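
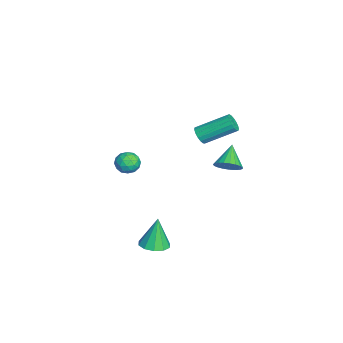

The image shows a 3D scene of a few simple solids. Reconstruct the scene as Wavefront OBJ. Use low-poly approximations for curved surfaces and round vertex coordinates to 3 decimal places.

v 2.701 2.371 2.06
v 3.192 2.76 2.558
v 1.579 2.609 2.98
v 3.083 3.006 2.362
v 2.908 3.142 2.114
v 2.697 3.145 1.857
v 2.487 3.014 1.634
v 2.314 2.773 1.486
v 2.208 2.461 1.436
v 2.186 2.135 1.494
v 2.254 1.849 1.651
v 2.399 1.653 1.877
v 2.596 1.582 2.136
v 2.811 1.647 2.381
v 3.007 1.838 2.571
v 3.15 2.12 2.672
v 3.215 2.447 2.667
v -4.052 -2.699 -2.346
v -3.569 -2.486 -1.745
v -3.311 -3.734 -2.575
v -2.828 -3.521 -1.974
v -3.569 -3.777 -1.82
v -4.027 -3.138 -1.678
v -2.853 -3.082 -2.642
v -3.311 -2.443 -2.5
v -2.828 -2.723 -1.928
v -3.271 -3.153 -1.42
v -3.609 -3.067 -2.9
v -4.052 -3.497 -2.392
v -3.876 -2.502 -2.025
v -3.004 -3.718 -2.295
v -3.44 -3.869 -2.204
v -3.156 -3.744 -1.851
v -4.145 -2.885 -1.986
v -3.861 -2.76 -1.633
v -3.861 -3.519 -1.677
v -3.019 -3.46 -2.687
v -2.735 -3.335 -2.334
v -3.724 -2.476 -2.469
v -3.44 -2.351 -2.116
v -3.019 -2.701 -2.643
v -3.156 -2.516 -1.78
v -2.721 -3.124 -1.915
v -2.735 -2.866 -2.307
v -3.005 -2.49 -2.224
v -3.417 -2.769 -1.481
v -2.981 -3.377 -1.616
v -3.416 -3.527 -1.525
v -3.686 -3.152 -1.442
v -2.981 -2.908 -1.589
v -3.899 -2.843 -2.704
v -3.463 -3.451 -2.839
v -3.194 -3.068 -2.878
v -3.464 -2.693 -2.795
v -4.159 -3.096 -2.405
v -3.724 -3.704 -2.54
v -3.875 -3.73 -2.096
v -4.145 -3.354 -2.013
v -3.899 -3.312 -2.731
v -0.179 0.918 2.482
v 0.201 0.69 2.887
v 0.179 2.494 3.922
v -0.201 2.722 3.518
v 0.373 0.806 2.688
v 0.352 2.61 3.724
v 0.419 0.948 2.443
v 0.397 2.752 3.478
v 0.327 1.083 2.206
v 0.306 2.886 3.242
v 0.12 1.18 2.033
v 0.099 2.983 3.068
v -0.156 1.217 1.962
v -0.177 3.021 2.998
v -0.437 1.186 2.011
v -0.458 2.989 3.047
v -0.66 1.093 2.168
v -0.681 2.897 3.203
v -0.772 0.96 2.396
v -0.793 2.764 3.432
v -0.748 0.818 2.645
v -0.769 2.622 3.68
v -0.595 0.699 2.856
v -0.616 2.503 3.891
v -0.346 0.63 2.981
v -0.367 2.433 4.017
v -0.059 0.627 2.993
v -0.08 2.43 4.028
v 4.072 -1.521 -3.239
v 4.777 -1.017 -3.162
v 3.728 -1.319 -1.401
v 4.357 -0.7 -3.275
v 3.829 -0.697 -3.375
v 3.393 -1.008 -3.422
v 3.217 -1.516 -3.399
v 3.367 -2.025 -3.315
v 3.786 -2.342 -3.202
v 4.315 -2.345 -3.103
v 4.751 -2.034 -3.055
v 4.927 -1.526 -3.078
f 2 1 4
f 2 4 3
f 4 1 5
f 4 5 3
f 5 1 6
f 5 6 3
f 6 1 7
f 6 7 3
f 7 1 8
f 7 8 3
f 8 1 9
f 8 9 3
f 9 1 10
f 9 10 3
f 10 1 11
f 10 11 3
f 11 1 12
f 11 12 3
f 12 1 13
f 12 13 3
f 13 1 14
f 13 14 3
f 14 1 15
f 14 15 3
f 15 1 16
f 15 16 3
f 16 1 17
f 16 17 3
f 17 1 2
f 17 2 3
f 18 55 34
f 55 29 58
f 34 58 23
f 55 58 34
f 18 34 30
f 34 23 35
f 30 35 19
f 34 35 30
f 18 30 39
f 30 19 40
f 39 40 25
f 30 40 39
f 18 39 51
f 39 25 54
f 51 54 28
f 39 54 51
f 18 51 55
f 51 28 59
f 55 59 29
f 51 59 55
f 19 35 46
f 35 23 49
f 46 49 27
f 35 49 46
f 23 58 36
f 58 29 57
f 36 57 22
f 58 57 36
f 29 59 56
f 59 28 52
f 56 52 20
f 59 52 56
f 28 54 53
f 54 25 41
f 53 41 24
f 54 41 53
f 25 40 45
f 40 19 42
f 45 42 26
f 40 42 45
f 21 47 33
f 47 27 48
f 33 48 22
f 47 48 33
f 21 33 31
f 33 22 32
f 31 32 20
f 33 32 31
f 21 31 38
f 31 20 37
f 38 37 24
f 31 37 38
f 21 38 43
f 38 24 44
f 43 44 26
f 38 44 43
f 21 43 47
f 43 26 50
f 47 50 27
f 43 50 47
f 22 48 36
f 48 27 49
f 36 49 23
f 48 49 36
f 20 32 56
f 32 22 57
f 56 57 29
f 32 57 56
f 24 37 53
f 37 20 52
f 53 52 28
f 37 52 53
f 26 44 45
f 44 24 41
f 45 41 25
f 44 41 45
f 27 50 46
f 50 26 42
f 46 42 19
f 50 42 46
f 61 60 64
f 61 64 62
f 62 64 65
f 62 65 63
f 64 60 66
f 64 66 65
f 65 66 67
f 65 67 63
f 66 60 68
f 66 68 67
f 67 68 69
f 67 69 63
f 68 60 70
f 68 70 69
f 69 70 71
f 69 71 63
f 70 60 72
f 70 72 71
f 71 72 73
f 71 73 63
f 72 60 74
f 72 74 73
f 73 74 75
f 73 75 63
f 74 60 76
f 74 76 75
f 75 76 77
f 75 77 63
f 76 60 78
f 76 78 77
f 77 78 79
f 77 79 63
f 78 60 80
f 78 80 79
f 79 80 81
f 79 81 63
f 80 60 82
f 80 82 81
f 81 82 83
f 81 83 63
f 82 60 84
f 82 84 83
f 83 84 85
f 83 85 63
f 84 60 86
f 84 86 85
f 85 86 87
f 85 87 63
f 86 60 61
f 86 61 87
f 87 61 62
f 87 62 63
f 89 88 91
f 89 91 90
f 91 88 92
f 91 92 90
f 92 88 93
f 92 93 90
f 93 88 94
f 93 94 90
f 94 88 95
f 94 95 90
f 95 88 96
f 95 96 90
f 96 88 97
f 96 97 90
f 97 88 98
f 97 98 90
f 98 88 99
f 98 99 90
f 99 88 89
f 99 89 90



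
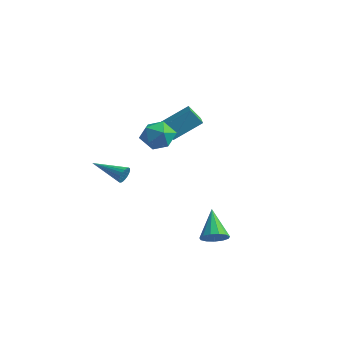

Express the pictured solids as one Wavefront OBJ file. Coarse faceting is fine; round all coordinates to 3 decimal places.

v -2.752 1.177 1.116
v -1.994 2.653 2.337
v -4.197 2.073 0.929
v -3.439 3.549 2.15
v -2.301 1.711 0.19
v -1.543 3.187 1.411
v -3.746 2.607 0.003
v -2.988 4.083 1.224
v 2.803 -2.064 2.094
v 3.599 -2.74 2.214
v 1.941 -2.86 3.326
v 2.737 -3.536 3.446
v 2.854 -2.53 3.729
v 3.387 -2.038 2.968
v 2.153 -3.562 2.572
v 2.686 -3.07 1.811
v 3.198 -3.666 2.51
v 3.631 -3.028 3.225
v 1.909 -2.572 2.315
v 2.342 -1.934 3.03
v 4.209 -0.182 -4.744
v 4.87 0.089 -4.363
v 3.031 0.482 -3.176
v 4.72 0.434 -4.621
v 4.407 0.583 -4.919
v 4.032 0.489 -5.161
v 3.713 0.182 -5.271
v 3.551 -0.241 -5.213
v 3.598 -0.645 -5.006
v 3.839 -0.902 -4.716
v 4.197 -0.931 -4.435
v 4.559 -0.722 -4.252
v 4.81 -0.342 -4.225
v -0.048 -3.031 -0.858
v 0.214 -3.186 -0.376
v -1.712 -3.989 -0.262
v 0.116 -2.979 -0.315
v -0.01 -2.781 -0.347
v -0.142 -2.626 -0.468
v -0.259 -2.541 -0.656
v -0.339 -2.541 -0.879
v -0.368 -2.625 -1.099
v -0.343 -2.78 -1.276
v -0.266 -2.978 -1.382
v -0.152 -3.185 -1.397
v -0.02 -3.366 -1.318
v 0.107 -3.488 -1.16
v 0.207 -3.532 -0.95
v 0.264 -3.489 -0.724
v 0.266 -3.366 -0.521
f 2 4 1
f 5 2 1
f 1 4 3
f 3 5 1
f 2 8 4
f 6 2 5
f 6 8 2
f 4 8 3
f 7 5 3
f 3 8 7
f 7 6 5
f 8 6 7
f 9 20 14
f 9 14 10
f 9 10 16
f 9 16 19
f 9 19 20
f 10 14 18
f 14 20 13
f 20 19 11
f 19 16 15
f 16 10 17
f 12 18 13
f 12 13 11
f 12 11 15
f 12 15 17
f 12 17 18
f 13 18 14
f 11 13 20
f 15 11 19
f 17 15 16
f 18 17 10
f 22 21 24
f 22 24 23
f 24 21 25
f 24 25 23
f 25 21 26
f 25 26 23
f 26 21 27
f 26 27 23
f 27 21 28
f 27 28 23
f 28 21 29
f 28 29 23
f 29 21 30
f 29 30 23
f 30 21 31
f 30 31 23
f 31 21 32
f 31 32 23
f 32 21 33
f 32 33 23
f 33 21 22
f 33 22 23
f 35 34 37
f 35 37 36
f 37 34 38
f 37 38 36
f 38 34 39
f 38 39 36
f 39 34 40
f 39 40 36
f 40 34 41
f 40 41 36
f 41 34 42
f 41 42 36
f 42 34 43
f 42 43 36
f 43 34 44
f 43 44 36
f 44 34 45
f 44 45 36
f 45 34 46
f 45 46 36
f 46 34 47
f 46 47 36
f 47 34 48
f 47 48 36
f 48 34 49
f 48 49 36
f 49 34 50
f 49 50 36
f 50 34 35
f 50 35 36



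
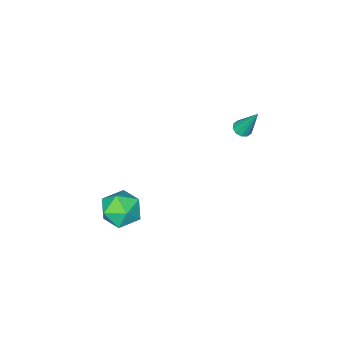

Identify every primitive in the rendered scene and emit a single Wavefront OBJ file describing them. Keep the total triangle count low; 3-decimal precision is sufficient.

v -3.555 2.853 1.705
v -3.112 2.647 1.851
v -3.725 3.707 3.415
v -3.05 2.926 1.718
v -3.182 3.177 1.58
v -3.455 3.304 1.489
v -3.767 3.259 1.481
v -3.998 3.059 1.558
v -4.06 2.78 1.691
v -3.928 2.529 1.829
v -3.655 2.401 1.92
v -3.343 2.447 1.928
v 1.328 0.977 -3.882
v 2.064 0.848 -2.986
v 1.356 -0.888 -4.174
v 2.092 -1.017 -3.278
v 0.987 -0.699 -3.083
v 0.969 0.454 -2.903
v 2.451 -0.494 -4.257
v 2.433 0.659 -4.077
v 2.759 -0.061 -3.218
v 1.854 -0.188 -2.492
v 1.566 0.148 -4.668
v 0.661 0.021 -3.942
f 2 1 4
f 2 4 3
f 4 1 5
f 4 5 3
f 5 1 6
f 5 6 3
f 6 1 7
f 6 7 3
f 7 1 8
f 7 8 3
f 8 1 9
f 8 9 3
f 9 1 10
f 9 10 3
f 10 1 11
f 10 11 3
f 11 1 12
f 11 12 3
f 12 1 2
f 12 2 3
f 13 24 18
f 13 18 14
f 13 14 20
f 13 20 23
f 13 23 24
f 14 18 22
f 18 24 17
f 24 23 15
f 23 20 19
f 20 14 21
f 16 22 17
f 16 17 15
f 16 15 19
f 16 19 21
f 16 21 22
f 17 22 18
f 15 17 24
f 19 15 23
f 21 19 20
f 22 21 14



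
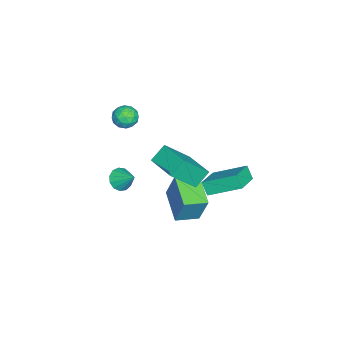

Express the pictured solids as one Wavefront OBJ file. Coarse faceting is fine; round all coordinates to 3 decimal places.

v -0.941 -1.292 4.412
v -0.459 -1.526 3.907
v -1.841 -1.594 3.693
v -1.359 -1.828 3.188
v -1.439 -2.197 3.82
v -0.882 -2.01 4.264
v -1.418 -1.11 3.336
v -0.861 -0.923 3.78
v -0.754 -1.413 3.242
v -0.767 -2.085 3.541
v -1.533 -1.035 4.059
v -1.546 -1.707 4.358
v -0.621 -1.382 4.222
v -1.679 -1.738 3.378
v -1.726 -1.955 3.749
v -1.443 -2.092 3.452
v -0.87 -1.667 4.432
v -0.586 -1.805 4.136
v -1.162 -2.199 4.085
v -1.714 -1.315 3.464
v -1.43 -1.453 3.168
v -0.857 -1.028 4.148
v -0.574 -1.165 3.851
v -1.138 -0.921 3.515
v -0.511 -1.453 3.535
v -1.04 -1.631 3.112
v -1.075 -1.209 3.199
v -0.748 -1.099 3.46
v -0.519 -1.849 3.711
v -1.048 -2.026 3.288
v -1.094 -2.244 3.66
v -0.767 -2.134 3.921
v -0.692 -1.782 3.32
v -1.252 -1.094 4.312
v -1.781 -1.271 3.889
v -1.533 -0.986 3.679
v -1.206 -0.876 3.94
v -1.26 -1.489 4.488
v -1.789 -1.667 4.065
v -1.552 -2.021 4.14
v -1.225 -1.911 4.401
v -1.608 -1.338 4.28
v -4.452 2.619 -4.049
v -4.788 2.231 -3.322
v -4.504 4.454 -3.092
v -4.84 4.066 -2.366
v -2.86 2.354 -3.454
v -3.196 1.966 -2.728
v -2.912 4.189 -2.498
v -3.248 3.801 -1.771
v -0.994 -1.818 -1.241
v -0.44 -2.254 -1.096
v -0.526 -0.962 -0.459
v -0.327 -2.027 -1.412
v -0.426 -1.733 -1.674
v -0.705 -1.466 -1.799
v -1.076 -1.311 -1.746
v -1.421 -1.317 -1.533
v -1.631 -1.481 -1.227
v -1.638 -1.753 -0.926
v -1.442 -2.045 -0.725
v -1.103 -2.265 -0.687
v -0.729 -2.343 -0.825
v 0.32 1.418 1.271
v -0.319 1.949 2.022
v 1.55 2.682 1.425
v 0.91 3.213 2.175
v 1.23 0.347 2.805
v 0.59 0.878 3.555
v 2.459 1.611 2.958
v 1.82 2.142 3.709
v -1.474 0.457 -2.319
v -1.102 1.007 -0.528
v -2.13 1.573 -2.525
v -1.759 2.122 -0.734
v 0.179 1.318 -2.926
v 0.55 1.867 -1.135
v -0.478 2.433 -3.132
v -0.106 2.983 -1.341
f 1 38 17
f 38 12 41
f 17 41 6
f 38 41 17
f 1 17 13
f 17 6 18
f 13 18 2
f 17 18 13
f 1 13 22
f 13 2 23
f 22 23 8
f 13 23 22
f 1 22 34
f 22 8 37
f 34 37 11
f 22 37 34
f 1 34 38
f 34 11 42
f 38 42 12
f 34 42 38
f 2 18 29
f 18 6 32
f 29 32 10
f 18 32 29
f 6 41 19
f 41 12 40
f 19 40 5
f 41 40 19
f 12 42 39
f 42 11 35
f 39 35 3
f 42 35 39
f 11 37 36
f 37 8 24
f 36 24 7
f 37 24 36
f 8 23 28
f 23 2 25
f 28 25 9
f 23 25 28
f 4 30 16
f 30 10 31
f 16 31 5
f 30 31 16
f 4 16 14
f 16 5 15
f 14 15 3
f 16 15 14
f 4 14 21
f 14 3 20
f 21 20 7
f 14 20 21
f 4 21 26
f 21 7 27
f 26 27 9
f 21 27 26
f 4 26 30
f 26 9 33
f 30 33 10
f 26 33 30
f 5 31 19
f 31 10 32
f 19 32 6
f 31 32 19
f 3 15 39
f 15 5 40
f 39 40 12
f 15 40 39
f 7 20 36
f 20 3 35
f 36 35 11
f 20 35 36
f 9 27 28
f 27 7 24
f 28 24 8
f 27 24 28
f 10 33 29
f 33 9 25
f 29 25 2
f 33 25 29
f 44 46 43
f 47 44 43
f 43 46 45
f 45 47 43
f 44 50 46
f 48 44 47
f 48 50 44
f 46 50 45
f 49 47 45
f 45 50 49
f 49 48 47
f 50 48 49
f 52 51 54
f 52 54 53
f 54 51 55
f 54 55 53
f 55 51 56
f 55 56 53
f 56 51 57
f 56 57 53
f 57 51 58
f 57 58 53
f 58 51 59
f 58 59 53
f 59 51 60
f 59 60 53
f 60 51 61
f 60 61 53
f 61 51 62
f 61 62 53
f 62 51 63
f 62 63 53
f 63 51 52
f 63 52 53
f 65 67 64
f 68 65 64
f 64 67 66
f 66 68 64
f 65 71 67
f 69 65 68
f 69 71 65
f 67 71 66
f 70 68 66
f 66 71 70
f 70 69 68
f 71 69 70
f 73 75 72
f 76 73 72
f 72 75 74
f 74 76 72
f 73 79 75
f 77 73 76
f 77 79 73
f 75 79 74
f 78 76 74
f 74 79 78
f 78 77 76
f 79 77 78



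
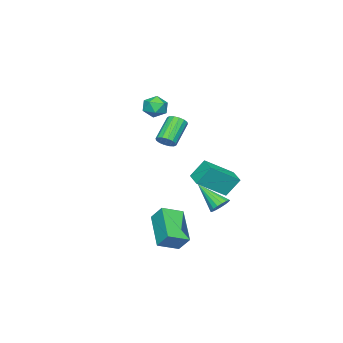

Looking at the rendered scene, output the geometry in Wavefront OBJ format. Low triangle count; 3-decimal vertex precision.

v -3.361 0.062 -3.762
v -2.054 -0.899 -2.663
v -3.828 0.627 -2.712
v -2.52 -0.334 -1.613
v -2.66 0.874 -3.887
v -1.352 -0.087 -2.788
v -3.126 1.439 -2.837
v -1.819 0.478 -1.738
v 1.962 0.195 1.272
v 2.32 0.215 1.675
v 1.156 0.145 2.712
v 0.798 0.125 2.308
v 2.256 0.482 1.622
v 1.093 0.411 2.658
v 2.114 0.672 1.475
v 0.95 0.602 2.511
v 1.931 0.734 1.273
v 0.767 0.664 2.31
v 1.756 0.652 1.071
v 0.592 0.582 2.108
v 1.636 0.448 0.923
v 0.472 0.377 1.96
v 1.604 0.175 0.868
v 0.44 0.105 1.905
v 1.667 -0.091 0.922
v 0.504 -0.162 1.958
v 1.81 -0.282 1.069
v 0.646 -0.352 2.105
v 1.993 -0.344 1.27
v 0.829 -0.414 2.307
v 2.168 -0.262 1.472
v 1.004 -0.332 2.509
v 2.288 -0.057 1.62
v 1.124 -0.128 2.657
v -1.071 -1.828 2.521
v -0.6 -2.058 1.989
v -1.76 -2.802 2.331
v -1.289 -3.032 1.799
v -1.076 -3.036 2.515
v -0.65 -2.435 2.632
v -1.71 -2.425 1.688
v -1.284 -1.824 1.805
v -0.995 -2.427 1.475
v -0.603 -2.805 1.986
v -1.757 -2.055 2.334
v -1.365 -2.433 2.845
v -0.496 1.819 -3.599
v -0.16 1.474 -3.972
v -0.584 0.461 -2.421
v 0.038 1.607 -3.804
v 0.113 1.789 -3.588
v 0.049 1.978 -3.375
v -0.14 2.13 -3.213
v -0.411 2.212 -3.14
v -0.701 2.203 -3.171
v -0.944 2.106 -3.301
v -1.085 1.944 -3.499
v -1.09 1.753 -3.72
v -0.96 1.577 -3.913
v -0.723 1.457 -4.034
v -0.434 1.419 -4.055
v 3.443 1.856 -4.997
v 2.105 0.661 -3.886
v 3.515 2.518 -4.198
v 2.177 1.323 -3.087
v 4.383 1.217 -4.553
v 3.045 0.022 -3.442
v 4.455 1.879 -3.754
v 3.117 0.684 -2.643
f 2 4 1
f 5 2 1
f 1 4 3
f 3 5 1
f 2 8 4
f 6 2 5
f 6 8 2
f 4 8 3
f 7 5 3
f 3 8 7
f 7 6 5
f 8 6 7
f 10 9 13
f 10 13 11
f 11 13 14
f 11 14 12
f 13 9 15
f 13 15 14
f 14 15 16
f 14 16 12
f 15 9 17
f 15 17 16
f 16 17 18
f 16 18 12
f 17 9 19
f 17 19 18
f 18 19 20
f 18 20 12
f 19 9 21
f 19 21 20
f 20 21 22
f 20 22 12
f 21 9 23
f 21 23 22
f 22 23 24
f 22 24 12
f 23 9 25
f 23 25 24
f 24 25 26
f 24 26 12
f 25 9 27
f 25 27 26
f 26 27 28
f 26 28 12
f 27 9 29
f 27 29 28
f 28 29 30
f 28 30 12
f 29 9 31
f 29 31 30
f 30 31 32
f 30 32 12
f 31 9 33
f 31 33 32
f 32 33 34
f 32 34 12
f 33 9 10
f 33 10 34
f 34 10 11
f 34 11 12
f 35 46 40
f 35 40 36
f 35 36 42
f 35 42 45
f 35 45 46
f 36 40 44
f 40 46 39
f 46 45 37
f 45 42 41
f 42 36 43
f 38 44 39
f 38 39 37
f 38 37 41
f 38 41 43
f 38 43 44
f 39 44 40
f 37 39 46
f 41 37 45
f 43 41 42
f 44 43 36
f 48 47 50
f 48 50 49
f 50 47 51
f 50 51 49
f 51 47 52
f 51 52 49
f 52 47 53
f 52 53 49
f 53 47 54
f 53 54 49
f 54 47 55
f 54 55 49
f 55 47 56
f 55 56 49
f 56 47 57
f 56 57 49
f 57 47 58
f 57 58 49
f 58 47 59
f 58 59 49
f 59 47 60
f 59 60 49
f 60 47 61
f 60 61 49
f 61 47 48
f 61 48 49
f 63 65 62
f 66 63 62
f 62 65 64
f 64 66 62
f 63 69 65
f 67 63 66
f 67 69 63
f 65 69 64
f 68 66 64
f 64 69 68
f 68 67 66
f 69 67 68



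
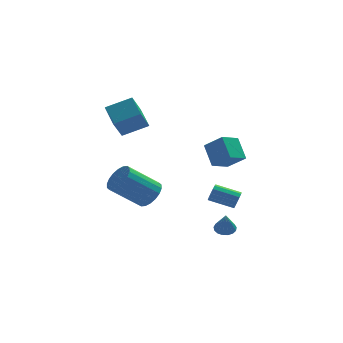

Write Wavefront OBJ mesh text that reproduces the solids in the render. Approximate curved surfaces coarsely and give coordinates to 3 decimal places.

v 3.93 -1.775 0.727
v 3.66 -0.748 1.729
v 3.074 -1.18 -0.114
v 2.804 -0.153 0.888
v 4.856 -1.087 0.272
v 4.586 -0.06 1.274
v 4 -0.492 -0.569
v 3.73 0.535 0.433
v -0.316 -3.001 -1.085
v 0.173 -2.618 -0.462
v -1.434 -2.796 0.909
v -1.924 -3.179 0.285
v -0.006 -2.314 -0.632
v -1.613 -2.491 0.739
v -0.246 -2.146 -0.892
v -1.853 -2.323 0.479
v -0.5 -2.147 -1.19
v -2.107 -2.324 0.181
v -0.717 -2.317 -1.467
v -2.325 -2.495 -0.096
v -0.856 -2.623 -1.669
v -2.463 -2.801 -0.298
v -0.887 -3.004 -1.755
v -2.495 -3.181 -0.384
v -0.806 -3.384 -1.709
v -2.413 -3.562 -0.338
v -0.627 -3.689 -1.539
v -2.234 -3.866 -0.168
v -0.387 -3.857 -1.279
v -1.994 -4.034 0.092
v -0.133 -3.856 -0.981
v -1.74 -4.033 0.39
v 0.085 -3.685 -0.704
v -1.523 -3.863 0.667
v 0.223 -3.379 -0.502
v -1.384 -3.557 0.869
v 0.255 -2.999 -0.416
v -1.353 -3.176 0.955
v 3.571 -2.606 -3.981
v 4.093 -2.865 -4.07
v 3.529 -3.094 -2.799
v 4.16 -2.612 -3.963
v 4.092 -2.358 -3.861
v 3.905 -2.161 -3.786
v 3.641 -2.065 -3.756
v 3.36 -2.094 -3.777
v 3.128 -2.24 -3.845
v 2.998 -2.469 -3.945
v 2.998 -2.73 -4.053
v 3.13 -2.963 -4.144
v 3.362 -3.114 -4.198
v 3.643 -3.148 -4.203
v 3.906 -3.058 -4.156
v -1.958 -1.02 3.088
v -0.548 -0.986 3.705
v -2.268 0.268 3.725
v -0.858 0.302 4.343
v -1.462 -0.322 1.917
v -0.052 -0.288 2.535
v -1.772 0.966 2.555
v -0.362 1 3.172
v 4.449 -1.098 -2.788
v 4.681 -0.891 -2.322
v 3.382 -0.415 -1.886
v 3.151 -0.622 -2.352
v 4.694 -0.661 -2.537
v 3.395 -0.185 -2.102
v 4.628 -0.569 -2.832
v 3.33 -0.093 -2.396
v 4.506 -0.645 -3.112
v 3.208 -0.169 -2.677
v 4.366 -0.865 -3.29
v 3.068 -0.389 -2.855
v 4.253 -1.159 -3.308
v 2.954 -0.683 -2.873
v 4.201 -1.433 -3.161
v 2.903 -0.958 -2.726
v 4.229 -1.601 -2.895
v 2.93 -1.125 -2.46
v 4.326 -1.609 -2.595
v 3.028 -1.134 -2.16
v 4.463 -1.455 -2.356
v 3.164 -0.979 -1.921
v 4.595 -1.187 -2.254
v 3.296 -0.712 -1.819
f 2 4 1
f 5 2 1
f 1 4 3
f 3 5 1
f 2 8 4
f 6 2 5
f 6 8 2
f 4 8 3
f 7 5 3
f 3 8 7
f 7 6 5
f 8 6 7
f 10 9 13
f 10 13 11
f 11 13 14
f 11 14 12
f 13 9 15
f 13 15 14
f 14 15 16
f 14 16 12
f 15 9 17
f 15 17 16
f 16 17 18
f 16 18 12
f 17 9 19
f 17 19 18
f 18 19 20
f 18 20 12
f 19 9 21
f 19 21 20
f 20 21 22
f 20 22 12
f 21 9 23
f 21 23 22
f 22 23 24
f 22 24 12
f 23 9 25
f 23 25 24
f 24 25 26
f 24 26 12
f 25 9 27
f 25 27 26
f 26 27 28
f 26 28 12
f 27 9 29
f 27 29 28
f 28 29 30
f 28 30 12
f 29 9 31
f 29 31 30
f 30 31 32
f 30 32 12
f 31 9 33
f 31 33 32
f 32 33 34
f 32 34 12
f 33 9 35
f 33 35 34
f 34 35 36
f 34 36 12
f 35 9 37
f 35 37 36
f 36 37 38
f 36 38 12
f 37 9 10
f 37 10 38
f 38 10 11
f 38 11 12
f 40 39 42
f 40 42 41
f 42 39 43
f 42 43 41
f 43 39 44
f 43 44 41
f 44 39 45
f 44 45 41
f 45 39 46
f 45 46 41
f 46 39 47
f 46 47 41
f 47 39 48
f 47 48 41
f 48 39 49
f 48 49 41
f 49 39 50
f 49 50 41
f 50 39 51
f 50 51 41
f 51 39 52
f 51 52 41
f 52 39 53
f 52 53 41
f 53 39 40
f 53 40 41
f 55 57 54
f 58 55 54
f 54 57 56
f 56 58 54
f 55 61 57
f 59 55 58
f 59 61 55
f 57 61 56
f 60 58 56
f 56 61 60
f 60 59 58
f 61 59 60
f 63 62 66
f 63 66 64
f 64 66 67
f 64 67 65
f 66 62 68
f 66 68 67
f 67 68 69
f 67 69 65
f 68 62 70
f 68 70 69
f 69 70 71
f 69 71 65
f 70 62 72
f 70 72 71
f 71 72 73
f 71 73 65
f 72 62 74
f 72 74 73
f 73 74 75
f 73 75 65
f 74 62 76
f 74 76 75
f 75 76 77
f 75 77 65
f 76 62 78
f 76 78 77
f 77 78 79
f 77 79 65
f 78 62 80
f 78 80 79
f 79 80 81
f 79 81 65
f 80 62 82
f 80 82 81
f 81 82 83
f 81 83 65
f 82 62 84
f 82 84 83
f 83 84 85
f 83 85 65
f 84 62 63
f 84 63 85
f 85 63 64
f 85 64 65



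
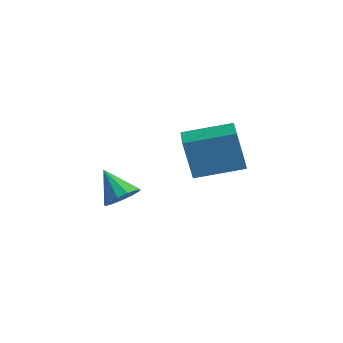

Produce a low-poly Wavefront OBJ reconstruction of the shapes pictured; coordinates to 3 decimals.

v -2.742 -0.379 -2.223
v -3.179 -0.531 -0.35
v -3.739 0.517 -2.383
v -4.176 0.365 -0.509
v -1.364 1.235 -1.771
v -1.801 1.083 0.103
v -2.361 2.131 -1.93
v -2.798 1.979 -0.057
v -3.351 -3.622 -2.147
v -2.837 -3.816 -1.565
v -4.489 -3.538 -1.113
v -2.831 -3.366 -1.595
v -2.99 -2.998 -1.799
v -3.263 -2.827 -2.115
v -3.565 -2.909 -2.44
v -3.798 -3.217 -2.672
v -3.889 -3.653 -2.738
v -3.809 -4.08 -2.615
v -3.584 -4.361 -2.344
v -3.285 -4.407 -2.011
v -3.006 -4.204 -1.72
f 2 4 1
f 5 2 1
f 1 4 3
f 3 5 1
f 2 8 4
f 6 2 5
f 6 8 2
f 4 8 3
f 7 5 3
f 3 8 7
f 7 6 5
f 8 6 7
f 10 9 12
f 10 12 11
f 12 9 13
f 12 13 11
f 13 9 14
f 13 14 11
f 14 9 15
f 14 15 11
f 15 9 16
f 15 16 11
f 16 9 17
f 16 17 11
f 17 9 18
f 17 18 11
f 18 9 19
f 18 19 11
f 19 9 20
f 19 20 11
f 20 9 21
f 20 21 11
f 21 9 10
f 21 10 11



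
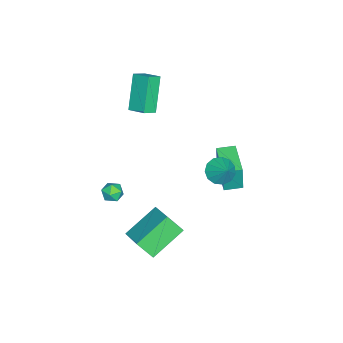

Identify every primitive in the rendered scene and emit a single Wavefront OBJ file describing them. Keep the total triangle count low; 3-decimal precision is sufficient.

v 1.903 3.336 2.766
v 2.302 2.703 2.901
v 2.537 3.904 3.554
v 2.507 2.91 2.587
v 2.52 3.252 2.33
v 2.338 3.621 2.211
v 2.018 3.9 2.268
v 1.661 3.999 2.484
v 1.381 3.888 2.788
v 1.267 3.602 3.086
v 1.355 3.231 3.282
v 1.617 2.894 3.314
v 1.97 2.697 3.172
v -3.549 -2.64 0.598
v -4.828 -2.839 2.351
v -3.177 -1.677 0.978
v -4.457 -1.876 2.732
v -2.923 -3.044 1.008
v -4.203 -3.243 2.762
v -2.552 -2.081 1.389
v -3.831 -2.28 3.142
v -4.374 1.222 -3.753
v -4.245 1.198 -2.099
v -4.845 2.103 -3.704
v -4.715 2.079 -2.049
v -2.705 2.121 -3.871
v -2.575 2.097 -2.216
v -3.175 3.002 -3.821
v -3.046 2.978 -2.167
v 2.225 -1.37 -3.751
v 0.676 -0.348 -2.727
v 2.119 -0.564 -4.714
v 0.57 0.458 -3.69
v 3.37 -0.358 -3.03
v 1.821 0.664 -2.006
v 3.264 0.448 -3.993
v 1.715 1.47 -2.969
v -0.803 -2.77 -3.124
v -0.232 -2.478 -3.094
v -0.388 -3.522 -3.706
v 0.183 -3.23 -3.676
v -0.067 -3.501 -3.151
v -0.323 -3.037 -2.791
v -0.297 -2.963 -4.009
v -0.553 -2.499 -3.649
v 0.081 -2.598 -3.641
v 0.223 -2.931 -3.111
v -0.843 -3.069 -3.689
v -0.701 -3.402 -3.159
f 2 1 4
f 2 4 3
f 4 1 5
f 4 5 3
f 5 1 6
f 5 6 3
f 6 1 7
f 6 7 3
f 7 1 8
f 7 8 3
f 8 1 9
f 8 9 3
f 9 1 10
f 9 10 3
f 10 1 11
f 10 11 3
f 11 1 12
f 11 12 3
f 12 1 13
f 12 13 3
f 13 1 2
f 13 2 3
f 15 17 14
f 18 15 14
f 14 17 16
f 16 18 14
f 15 21 17
f 19 15 18
f 19 21 15
f 17 21 16
f 20 18 16
f 16 21 20
f 20 19 18
f 21 19 20
f 23 25 22
f 26 23 22
f 22 25 24
f 24 26 22
f 23 29 25
f 27 23 26
f 27 29 23
f 25 29 24
f 28 26 24
f 24 29 28
f 28 27 26
f 29 27 28
f 31 33 30
f 34 31 30
f 30 33 32
f 32 34 30
f 31 37 33
f 35 31 34
f 35 37 31
f 33 37 32
f 36 34 32
f 32 37 36
f 36 35 34
f 37 35 36
f 38 49 43
f 38 43 39
f 38 39 45
f 38 45 48
f 38 48 49
f 39 43 47
f 43 49 42
f 49 48 40
f 48 45 44
f 45 39 46
f 41 47 42
f 41 42 40
f 41 40 44
f 41 44 46
f 41 46 47
f 42 47 43
f 40 42 49
f 44 40 48
f 46 44 45
f 47 46 39



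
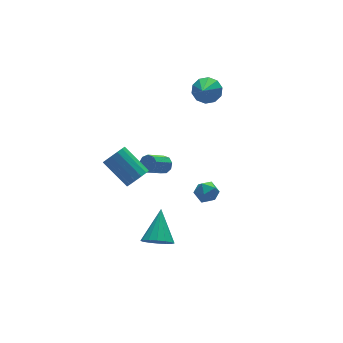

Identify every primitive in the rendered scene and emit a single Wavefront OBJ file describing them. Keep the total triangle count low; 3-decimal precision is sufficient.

v -2.444 -4.045 -3.135
v -1.868 -3.884 -3.711
v -1.596 -2.815 -1.945
v -2.181 -3.598 -3.784
v -2.564 -3.432 -3.682
v -2.915 -3.431 -3.434
v -3.14 -3.593 -3.106
v -3.178 -3.877 -2.786
v -3.019 -4.206 -2.559
v -2.706 -4.492 -2.487
v -2.323 -4.657 -2.588
v -1.972 -4.659 -2.836
v -1.748 -4.496 -3.164
v -1.71 -4.212 -3.485
v 3.776 2.334 1.241
v 4.286 1.718 1.058
v 2.964 1.366 2.239
v 4.477 1.967 1.456
v 4.401 2.356 1.772
v 4.087 2.737 1.885
v 3.653 2.964 1.752
v 3.267 2.95 1.424
v 3.075 2.701 1.027
v 3.151 2.312 0.711
v 3.466 1.931 0.598
v 3.899 1.704 0.731
v 1.614 -0.718 -4.149
v 1.8 -0.401 -3.523
v 2.04 -1.739 -3.757
v 2.226 -1.422 -3.131
v 1.526 -1.519 -3.295
v 1.263 -0.887 -3.537
v 2.577 -1.253 -3.743
v 2.314 -0.621 -3.985
v 2.395 -0.731 -3.273
v 1.745 -0.895 -2.996
v 2.095 -1.245 -4.284
v 1.445 -1.409 -4.007
v -0.479 -0.961 -0.417
v -0.179 -1.292 -0.131
v -1.201 -1.57 0.622
v -1.501 -1.239 0.337
v -0.165 -0.958 0.01
v -1.187 -1.237 0.764
v -0.298 -0.626 -0.048
v -1.32 -0.905 0.706
v -0.516 -0.451 -0.278
v -1.538 -0.729 0.475
v -0.716 -0.514 -0.574
v -1.739 -0.792 0.18
v -0.806 -0.786 -0.796
v -1.828 -1.064 -0.042
v -0.742 -1.14 -0.84
v -1.764 -1.419 -0.087
v -0.555 -1.41 -0.687
v -1.578 -1.689 0.067
v -0.333 -1.47 -0.407
v -1.355 -1.749 0.346
v -2.632 -2.402 0.628
v -2.329 -2.703 1.195
v -2.945 -1.359 2.239
v -3.248 -1.058 1.672
v -2.072 -2.479 1.058
v -2.688 -1.135 2.102
v -1.965 -2.234 0.806
v -2.582 -0.89 1.849
v -2.037 -2.034 0.506
v -2.654 -0.69 1.549
v -2.268 -1.933 0.239
v -2.885 -0.589 1.282
v -2.597 -1.957 0.076
v -3.213 -0.613 1.119
v -2.935 -2.101 0.061
v -3.551 -0.757 1.105
v -3.192 -2.325 0.198
v -3.808 -0.981 1.242
v -3.298 -2.57 0.451
v -3.915 -1.226 1.494
v -3.226 -2.77 0.751
v -3.843 -1.426 1.794
v -2.995 -2.871 1.018
v -3.612 -1.527 2.061
v -2.667 -2.847 1.181
v -3.283 -1.503 2.224
f 2 1 4
f 2 4 3
f 4 1 5
f 4 5 3
f 5 1 6
f 5 6 3
f 6 1 7
f 6 7 3
f 7 1 8
f 7 8 3
f 8 1 9
f 8 9 3
f 9 1 10
f 9 10 3
f 10 1 11
f 10 11 3
f 11 1 12
f 11 12 3
f 12 1 13
f 12 13 3
f 13 1 14
f 13 14 3
f 14 1 2
f 14 2 3
f 16 15 18
f 16 18 17
f 18 15 19
f 18 19 17
f 19 15 20
f 19 20 17
f 20 15 21
f 20 21 17
f 21 15 22
f 21 22 17
f 22 15 23
f 22 23 17
f 23 15 24
f 23 24 17
f 24 15 25
f 24 25 17
f 25 15 26
f 25 26 17
f 26 15 16
f 26 16 17
f 27 38 32
f 27 32 28
f 27 28 34
f 27 34 37
f 27 37 38
f 28 32 36
f 32 38 31
f 38 37 29
f 37 34 33
f 34 28 35
f 30 36 31
f 30 31 29
f 30 29 33
f 30 33 35
f 30 35 36
f 31 36 32
f 29 31 38
f 33 29 37
f 35 33 34
f 36 35 28
f 40 39 43
f 40 43 41
f 41 43 44
f 41 44 42
f 43 39 45
f 43 45 44
f 44 45 46
f 44 46 42
f 45 39 47
f 45 47 46
f 46 47 48
f 46 48 42
f 47 39 49
f 47 49 48
f 48 49 50
f 48 50 42
f 49 39 51
f 49 51 50
f 50 51 52
f 50 52 42
f 51 39 53
f 51 53 52
f 52 53 54
f 52 54 42
f 53 39 55
f 53 55 54
f 54 55 56
f 54 56 42
f 55 39 57
f 55 57 56
f 56 57 58
f 56 58 42
f 57 39 40
f 57 40 58
f 58 40 41
f 58 41 42
f 60 59 63
f 60 63 61
f 61 63 64
f 61 64 62
f 63 59 65
f 63 65 64
f 64 65 66
f 64 66 62
f 65 59 67
f 65 67 66
f 66 67 68
f 66 68 62
f 67 59 69
f 67 69 68
f 68 69 70
f 68 70 62
f 69 59 71
f 69 71 70
f 70 71 72
f 70 72 62
f 71 59 73
f 71 73 72
f 72 73 74
f 72 74 62
f 73 59 75
f 73 75 74
f 74 75 76
f 74 76 62
f 75 59 77
f 75 77 76
f 76 77 78
f 76 78 62
f 77 59 79
f 77 79 78
f 78 79 80
f 78 80 62
f 79 59 81
f 79 81 80
f 80 81 82
f 80 82 62
f 81 59 83
f 81 83 82
f 82 83 84
f 82 84 62
f 83 59 60
f 83 60 84
f 84 60 61
f 84 61 62



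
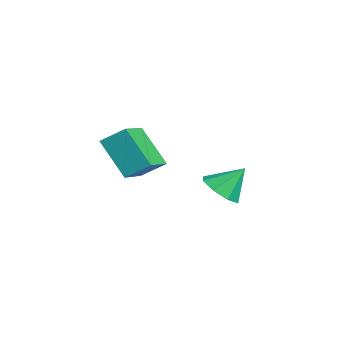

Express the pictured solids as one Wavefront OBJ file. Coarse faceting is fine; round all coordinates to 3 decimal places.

v -1.683 -4.04 3.038
v -1.366 -3.095 3.723
v -0.527 -3.332 1.527
v -0.21 -2.387 2.212
v -0.25 -4.993 3.688
v 0.067 -4.048 4.373
v 0.906 -4.285 2.177
v 1.223 -3.34 2.862
v -3.22 0.612 -0.955
v -2.45 0.083 -0.57
v -3.12 1.608 0.215
v -2.215 0.634 -1.059
v -2.569 1.172 -1.487
v -3.304 1.382 -1.603
v -3.989 1.141 -1.34
v -4.224 0.59 -0.851
v -3.87 0.052 -0.423
v -3.136 -0.158 -0.307
f 2 4 1
f 5 2 1
f 1 4 3
f 3 5 1
f 2 8 4
f 6 2 5
f 6 8 2
f 4 8 3
f 7 5 3
f 3 8 7
f 7 6 5
f 8 6 7
f 10 9 12
f 10 12 11
f 12 9 13
f 12 13 11
f 13 9 14
f 13 14 11
f 14 9 15
f 14 15 11
f 15 9 16
f 15 16 11
f 16 9 17
f 16 17 11
f 17 9 18
f 17 18 11
f 18 9 10
f 18 10 11



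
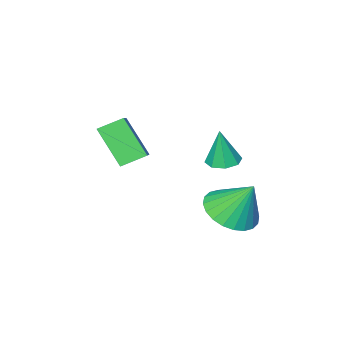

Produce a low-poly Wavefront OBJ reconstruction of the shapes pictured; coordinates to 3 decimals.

v -1.759 -0.183 1.734
v -1.412 0.354 1.72
v -1.621 -0.237 3.186
v -1.891 0.442 1.769
v -2.293 0.164 1.798
v -2.383 -0.317 1.788
v -2.107 -0.72 1.747
v -1.628 -0.809 1.698
v -1.226 -0.531 1.67
v -1.136 -0.049 1.679
v -2.232 -0.299 -1.028
v -1.189 -0.391 -0.725
v -2.588 0.459 0.428
v -1.185 -0.014 -0.92
v -1.341 0.32 -1.133
v -1.632 0.56 -1.329
v -2.015 0.669 -1.48
v -2.431 0.63 -1.561
v -2.816 0.45 -1.562
v -3.112 0.156 -1.481
v -3.275 -0.207 -1.331
v -3.278 -0.585 -1.135
v -3.122 -0.919 -0.923
v -2.831 -1.159 -0.727
v -2.449 -1.268 -0.576
v -2.033 -1.229 -0.495
v -1.648 -1.049 -0.494
v -1.351 -0.755 -0.575
v 0.95 -2.198 1.54
v 1.084 -3.303 2.865
v 0.129 -1.816 1.941
v 0.263 -2.921 3.266
v 1.897 -1.059 2.394
v 2.031 -2.164 3.719
v 1.076 -0.677 2.795
v 1.21 -1.782 4.12
f 2 1 4
f 2 4 3
f 4 1 5
f 4 5 3
f 5 1 6
f 5 6 3
f 6 1 7
f 6 7 3
f 7 1 8
f 7 8 3
f 8 1 9
f 8 9 3
f 9 1 10
f 9 10 3
f 10 1 2
f 10 2 3
f 12 11 14
f 12 14 13
f 14 11 15
f 14 15 13
f 15 11 16
f 15 16 13
f 16 11 17
f 16 17 13
f 17 11 18
f 17 18 13
f 18 11 19
f 18 19 13
f 19 11 20
f 19 20 13
f 20 11 21
f 20 21 13
f 21 11 22
f 21 22 13
f 22 11 23
f 22 23 13
f 23 11 24
f 23 24 13
f 24 11 25
f 24 25 13
f 25 11 26
f 25 26 13
f 26 11 27
f 26 27 13
f 27 11 28
f 27 28 13
f 28 11 12
f 28 12 13
f 30 32 29
f 33 30 29
f 29 32 31
f 31 33 29
f 30 36 32
f 34 30 33
f 34 36 30
f 32 36 31
f 35 33 31
f 31 36 35
f 35 34 33
f 36 34 35



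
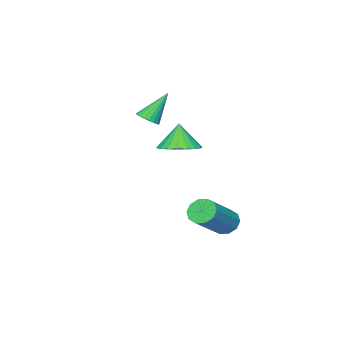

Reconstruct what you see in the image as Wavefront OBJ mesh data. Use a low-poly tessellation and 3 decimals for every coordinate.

v 1.132 0.85 1.35
v 1.78 1.334 1.537
v 0.948 0.67 2.45
v 1.52 1.561 1.531
v 1.193 1.665 1.493
v 0.855 1.628 1.431
v 0.566 1.457 1.354
v 0.374 1.18 1.277
v 0.314 0.847 1.212
v 0.394 0.514 1.171
v 0.603 0.239 1.161
v 0.903 0.07 1.184
v 1.242 0.035 1.235
v 1.563 0.142 1.306
v 1.809 0.371 1.385
v 1.938 0.683 1.457
v 1.928 1.023 1.511
v -0.197 1.904 -2.458
v 0.034 2.272 -2.872
v 1.588 2.484 -1.816
v 1.357 2.116 -1.402
v -0.158 2.478 -2.63
v 1.396 2.689 -1.574
v -0.365 2.464 -2.323
v 1.189 2.676 -1.267
v -0.508 2.237 -2.067
v 1.046 2.448 -1.011
v -0.532 1.882 -1.96
v 1.022 2.094 -0.905
v -0.428 1.536 -2.044
v 1.126 1.748 -0.988
v -0.236 1.331 -2.286
v 1.318 1.542 -1.23
v -0.029 1.344 -2.593
v 1.525 1.556 -1.537
v 0.114 1.572 -2.849
v 1.668 1.783 -1.793
v 0.138 1.926 -2.955
v 1.692 2.138 -1.9
v -0.072 -1.813 1.896
v 0.168 -2.185 2.149
v -0.788 -1.427 3.144
v 0.301 -2.021 2.174
v 0.369 -1.822 2.151
v 0.361 -1.621 2.084
v 0.278 -1.453 1.985
v 0.134 -1.348 1.87
v -0.045 -1.323 1.759
v -0.229 -1.382 1.672
v -0.386 -1.517 1.624
v -0.489 -1.703 1.623
v -0.519 -1.907 1.669
v -0.473 -2.096 1.754
v -0.357 -2.235 1.864
v -0.191 -2.302 1.979
v -0.006 -2.284 2.08
f 2 1 4
f 2 4 3
f 4 1 5
f 4 5 3
f 5 1 6
f 5 6 3
f 6 1 7
f 6 7 3
f 7 1 8
f 7 8 3
f 8 1 9
f 8 9 3
f 9 1 10
f 9 10 3
f 10 1 11
f 10 11 3
f 11 1 12
f 11 12 3
f 12 1 13
f 12 13 3
f 13 1 14
f 13 14 3
f 14 1 15
f 14 15 3
f 15 1 16
f 15 16 3
f 16 1 17
f 16 17 3
f 17 1 2
f 17 2 3
f 19 18 22
f 19 22 20
f 20 22 23
f 20 23 21
f 22 18 24
f 22 24 23
f 23 24 25
f 23 25 21
f 24 18 26
f 24 26 25
f 25 26 27
f 25 27 21
f 26 18 28
f 26 28 27
f 27 28 29
f 27 29 21
f 28 18 30
f 28 30 29
f 29 30 31
f 29 31 21
f 30 18 32
f 30 32 31
f 31 32 33
f 31 33 21
f 32 18 34
f 32 34 33
f 33 34 35
f 33 35 21
f 34 18 36
f 34 36 35
f 35 36 37
f 35 37 21
f 36 18 38
f 36 38 37
f 37 38 39
f 37 39 21
f 38 18 19
f 38 19 39
f 39 19 20
f 39 20 21
f 41 40 43
f 41 43 42
f 43 40 44
f 43 44 42
f 44 40 45
f 44 45 42
f 45 40 46
f 45 46 42
f 46 40 47
f 46 47 42
f 47 40 48
f 47 48 42
f 48 40 49
f 48 49 42
f 49 40 50
f 49 50 42
f 50 40 51
f 50 51 42
f 51 40 52
f 51 52 42
f 52 40 53
f 52 53 42
f 53 40 54
f 53 54 42
f 54 40 55
f 54 55 42
f 55 40 56
f 55 56 42
f 56 40 41
f 56 41 42



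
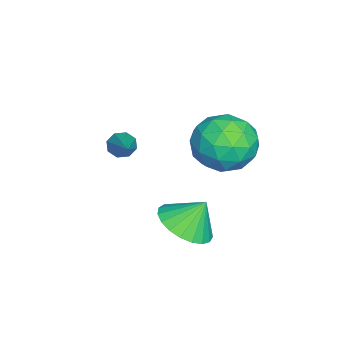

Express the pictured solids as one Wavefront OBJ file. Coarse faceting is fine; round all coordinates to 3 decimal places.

v -3.581 4.188 2.745
v -2.976 4.183 1.698
v -2.944 2.377 3.122
v -2.339 2.372 2.075
v -1.978 3.091 2.978
v -2.372 4.21 2.745
v -3.548 2.35 2.075
v -3.942 3.469 1.842
v -2.956 3.047 1.284
v -1.986 3.505 1.842
v -3.934 3.055 2.978
v -2.964 3.513 3.536
v -3.335 4.344 2.189
v -2.585 2.216 2.631
v -2.373 2.638 3.162
v -2.018 2.635 2.547
v -2.98 4.36 2.804
v -2.624 4.357 2.189
v -2.037 3.715 2.941
v -3.296 2.203 2.631
v -2.94 2.2 2.016
v -3.902 3.925 2.273
v -3.547 3.922 1.658
v -3.883 2.845 1.879
v -2.967 3.674 1.33
v -2.592 2.61 1.551
v -3.303 2.597 1.551
v -3.535 3.255 1.414
v -2.397 3.943 1.658
v -2.022 2.879 1.879
v -1.81 3.301 2.41
v -2.042 3.959 2.273
v -2.385 3.275 1.414
v -3.898 3.681 2.941
v -3.523 2.617 3.162
v -3.878 2.601 2.547
v -4.11 3.259 2.41
v -3.328 3.95 3.269
v -2.953 2.886 3.49
v -2.385 3.305 3.406
v -2.617 3.963 3.269
v -3.535 3.285 3.406
v -4.759 -0.571 0.399
v -4.478 -0.993 0.213
v -3.161 0.031 1.441
v -4.444 -0.661 -0.031
v -4.594 -0.276 -0.023
v -4.84 -0.064 0.232
v -5.039 -0.148 0.584
v -5.073 -0.48 0.828
v -4.923 -0.865 0.82
v -4.677 -1.078 0.565
v -2.37 2.121 -1.384
v -1.304 2.174 -1.217
v -2.57 2.779 -0.316
v -1.38 2.545 -1.46
v -1.626 2.842 -1.689
v -2.001 3.015 -1.865
v -2.44 3.033 -1.959
v -2.867 2.893 -1.953
v -3.208 2.62 -1.848
v -3.404 2.261 -1.663
v -3.421 1.877 -1.43
v -3.257 1.536 -1.189
v -2.939 1.296 -0.982
v -2.523 1.198 -0.844
v -2.08 1.26 -0.799
v -1.688 1.471 -0.856
v -1.413 1.795 -1.004
f 1 38 17
f 38 12 41
f 17 41 6
f 38 41 17
f 1 17 13
f 17 6 18
f 13 18 2
f 17 18 13
f 1 13 22
f 13 2 23
f 22 23 8
f 13 23 22
f 1 22 34
f 22 8 37
f 34 37 11
f 22 37 34
f 1 34 38
f 34 11 42
f 38 42 12
f 34 42 38
f 2 18 29
f 18 6 32
f 29 32 10
f 18 32 29
f 6 41 19
f 41 12 40
f 19 40 5
f 41 40 19
f 12 42 39
f 42 11 35
f 39 35 3
f 42 35 39
f 11 37 36
f 37 8 24
f 36 24 7
f 37 24 36
f 8 23 28
f 23 2 25
f 28 25 9
f 23 25 28
f 4 30 16
f 30 10 31
f 16 31 5
f 30 31 16
f 4 16 14
f 16 5 15
f 14 15 3
f 16 15 14
f 4 14 21
f 14 3 20
f 21 20 7
f 14 20 21
f 4 21 26
f 21 7 27
f 26 27 9
f 21 27 26
f 4 26 30
f 26 9 33
f 30 33 10
f 26 33 30
f 5 31 19
f 31 10 32
f 19 32 6
f 31 32 19
f 3 15 39
f 15 5 40
f 39 40 12
f 15 40 39
f 7 20 36
f 20 3 35
f 36 35 11
f 20 35 36
f 9 27 28
f 27 7 24
f 28 24 8
f 27 24 28
f 10 33 29
f 33 9 25
f 29 25 2
f 33 25 29
f 44 43 46
f 44 46 45
f 46 43 47
f 46 47 45
f 47 43 48
f 47 48 45
f 48 43 49
f 48 49 45
f 49 43 50
f 49 50 45
f 50 43 51
f 50 51 45
f 51 43 52
f 51 52 45
f 52 43 44
f 52 44 45
f 54 53 56
f 54 56 55
f 56 53 57
f 56 57 55
f 57 53 58
f 57 58 55
f 58 53 59
f 58 59 55
f 59 53 60
f 59 60 55
f 60 53 61
f 60 61 55
f 61 53 62
f 61 62 55
f 62 53 63
f 62 63 55
f 63 53 64
f 63 64 55
f 64 53 65
f 64 65 55
f 65 53 66
f 65 66 55
f 66 53 67
f 66 67 55
f 67 53 68
f 67 68 55
f 68 53 69
f 68 69 55
f 69 53 54
f 69 54 55



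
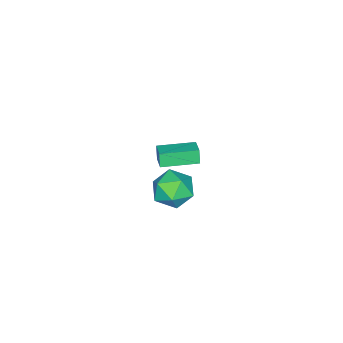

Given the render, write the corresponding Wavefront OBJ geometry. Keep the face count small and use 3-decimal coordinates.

v -4.042 -0.112 -4.207
v -4.262 -0.306 -3.315
v -3.246 0.609 -3.854
v -3.467 0.414 -2.961
v -2.593 -1.714 -4.199
v -2.814 -1.909 -3.306
v -1.798 -0.994 -3.845
v -2.018 -1.188 -2.953
v 2.407 3.657 1.672
v 3.304 4.347 1.277
v 3.456 2.073 1.283
v 4.353 2.763 0.888
v 4.077 2.747 2.055
v 3.428 3.726 2.295
v 3.332 2.694 0.265
v 2.683 3.673 0.505
v 3.876 3.752 0.408
v 4.336 3.785 1.514
v 2.424 2.635 1.046
v 2.884 2.668 2.152
f 2 4 1
f 5 2 1
f 1 4 3
f 3 5 1
f 2 8 4
f 6 2 5
f 6 8 2
f 4 8 3
f 7 5 3
f 3 8 7
f 7 6 5
f 8 6 7
f 9 20 14
f 9 14 10
f 9 10 16
f 9 16 19
f 9 19 20
f 10 14 18
f 14 20 13
f 20 19 11
f 19 16 15
f 16 10 17
f 12 18 13
f 12 13 11
f 12 11 15
f 12 15 17
f 12 17 18
f 13 18 14
f 11 13 20
f 15 11 19
f 17 15 16
f 18 17 10



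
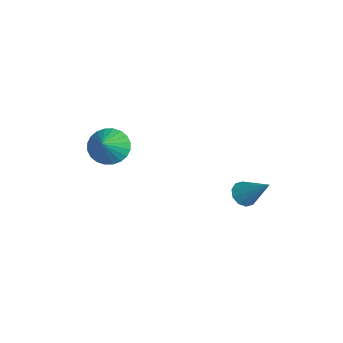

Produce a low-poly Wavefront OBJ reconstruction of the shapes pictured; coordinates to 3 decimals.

v 1.558 3.442 -3.008
v 1.909 3.767 -3.491
v 2.602 4.298 -1.672
v 1.579 4.006 -3.387
v 1.242 4.03 -3.138
v 1.025 3.829 -2.839
v 1.011 3.48 -2.605
v 1.206 3.117 -2.525
v 1.536 2.878 -2.629
v 1.874 2.854 -2.878
v 2.091 3.055 -3.177
v 2.104 3.404 -3.411
v -1.082 -2.086 -0.994
v -0.388 -2.024 -1.683
v 0.162 -2.574 0.214
v -0.385 -1.668 -1.542
v -0.489 -1.377 -1.318
v -0.682 -1.193 -1.044
v -0.937 -1.145 -0.763
v -1.214 -1.241 -0.516
v -1.47 -1.465 -0.343
v -1.667 -1.784 -0.268
v -1.775 -2.149 -0.304
v -1.778 -2.505 -0.445
v -1.674 -2.796 -0.67
v -1.481 -2.98 -0.943
v -1.226 -3.028 -1.225
v -0.95 -2.932 -1.471
v -0.693 -2.708 -1.644
v -0.496 -2.389 -1.719
f 2 1 4
f 2 4 3
f 4 1 5
f 4 5 3
f 5 1 6
f 5 6 3
f 6 1 7
f 6 7 3
f 7 1 8
f 7 8 3
f 8 1 9
f 8 9 3
f 9 1 10
f 9 10 3
f 10 1 11
f 10 11 3
f 11 1 12
f 11 12 3
f 12 1 2
f 12 2 3
f 14 13 16
f 14 16 15
f 16 13 17
f 16 17 15
f 17 13 18
f 17 18 15
f 18 13 19
f 18 19 15
f 19 13 20
f 19 20 15
f 20 13 21
f 20 21 15
f 21 13 22
f 21 22 15
f 22 13 23
f 22 23 15
f 23 13 24
f 23 24 15
f 24 13 25
f 24 25 15
f 25 13 26
f 25 26 15
f 26 13 27
f 26 27 15
f 27 13 28
f 27 28 15
f 28 13 29
f 28 29 15
f 29 13 30
f 29 30 15
f 30 13 14
f 30 14 15



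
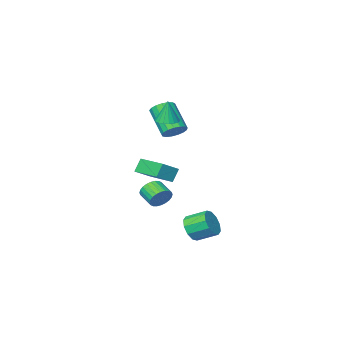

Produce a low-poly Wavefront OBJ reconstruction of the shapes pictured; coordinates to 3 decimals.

v 0.373 -4.198 -0.543
v 1.414 -4.125 0.05
v 0.141 -2.218 -0.379
v 1.182 -2.146 0.214
v 0.838 -4.074 -1.374
v 1.879 -4.002 -0.781
v 0.606 -2.095 -1.21
v 1.647 -2.022 -0.617
v 1.936 -1.064 -1.85
v 2.282 -1.303 -2.421
v 2.351 -2.254 -1.982
v 2.004 -2.016 -1.41
v 2.492 -1.215 -2.264
v 2.561 -2.166 -1.824
v 2.618 -1.104 -2.043
v 2.687 -2.055 -1.604
v 2.639 -0.987 -1.793
v 2.708 -1.938 -1.353
v 2.553 -0.882 -1.551
v 2.622 -1.833 -1.112
v 2.374 -0.804 -1.355
v 2.443 -1.756 -0.916
v 2.127 -0.766 -1.234
v 2.196 -1.718 -0.795
v 1.852 -0.774 -1.207
v 1.921 -1.725 -0.768
v 1.589 -0.826 -1.278
v 1.658 -1.777 -0.839
v 1.379 -0.914 -1.436
v 1.448 -1.865 -0.996
v 1.253 -1.025 -1.656
v 1.322 -1.976 -1.217
v 1.232 -1.142 -1.907
v 1.301 -2.093 -1.467
v 1.318 -1.247 -2.148
v 1.387 -2.198 -1.709
v 1.497 -1.324 -2.344
v 1.566 -2.276 -1.905
v 1.744 -1.362 -2.465
v 1.813 -2.314 -2.026
v 2.019 -1.355 -2.492
v 2.088 -2.306 -2.053
v -0.022 -2.933 2.158
v 0.572 -2.611 2.483
v 0.536 -3.986 3.908
v -0.058 -4.307 3.582
v 0.292 -2.446 2.635
v 0.255 -3.821 4.059
v -0.061 -2.393 2.678
v -0.097 -3.768 4.102
v -0.404 -2.464 2.601
v -0.441 -3.838 4.025
v -0.66 -2.641 2.423
v -0.697 -4.016 3.847
v -0.77 -2.886 2.184
v -0.806 -4.261 3.608
v -0.708 -3.141 1.939
v -0.745 -4.516 3.363
v -0.489 -3.348 1.744
v -0.526 -4.723 3.169
v -0.163 -3.461 1.644
v -0.2 -4.836 3.069
v 0.195 -3.452 1.662
v 0.159 -4.827 3.086
v 0.504 -3.324 1.793
v 0.468 -4.699 3.218
v 0.692 -3.107 2.008
v 0.656 -4.482 3.432
v 0.717 -2.849 2.257
v 0.681 -4.224 3.681
v 1.342 1.047 -3.448
v 1.82 1.02 -2.734
v 1.037 1.866 -2.177
v 0.558 1.893 -2.892
v 2.013 1.404 -3.046
v 1.23 2.25 -2.49
v 1.949 1.652 -3.512
v 1.166 2.498 -2.956
v 1.654 1.669 -3.954
v 0.871 2.515 -3.397
v 1.239 1.448 -4.202
v 0.456 2.294 -3.645
v 0.863 1.074 -4.163
v 0.08 1.92 -3.606
v 0.67 0.69 -3.85
v -0.113 1.536 -3.294
v 0.734 0.442 -3.384
v -0.049 1.288 -2.828
v 1.029 0.425 -2.943
v 0.246 1.271 -2.386
v 1.444 0.646 -2.695
v 0.661 1.492 -2.138
v 0.771 -2.364 3.286
v 1.322 -2.763 3.304
v 0.789 -2.276 4.714
v 1.44 -2.485 3.285
v 1.426 -2.183 3.267
v 1.282 -1.917 3.252
v 1.037 -1.74 3.244
v 0.739 -1.686 3.245
v 0.447 -1.767 3.253
v 0.22 -1.966 3.269
v 0.102 -2.244 3.288
v 0.116 -2.546 3.306
v 0.26 -2.812 3.321
v 0.505 -2.989 3.329
v 0.803 -3.042 3.328
v 1.094 -2.962 3.319
f 2 4 1
f 5 2 1
f 1 4 3
f 3 5 1
f 2 8 4
f 6 2 5
f 6 8 2
f 4 8 3
f 7 5 3
f 3 8 7
f 7 6 5
f 8 6 7
f 10 9 13
f 10 13 11
f 11 13 14
f 11 14 12
f 13 9 15
f 13 15 14
f 14 15 16
f 14 16 12
f 15 9 17
f 15 17 16
f 16 17 18
f 16 18 12
f 17 9 19
f 17 19 18
f 18 19 20
f 18 20 12
f 19 9 21
f 19 21 20
f 20 21 22
f 20 22 12
f 21 9 23
f 21 23 22
f 22 23 24
f 22 24 12
f 23 9 25
f 23 25 24
f 24 25 26
f 24 26 12
f 25 9 27
f 25 27 26
f 26 27 28
f 26 28 12
f 27 9 29
f 27 29 28
f 28 29 30
f 28 30 12
f 29 9 31
f 29 31 30
f 30 31 32
f 30 32 12
f 31 9 33
f 31 33 32
f 32 33 34
f 32 34 12
f 33 9 35
f 33 35 34
f 34 35 36
f 34 36 12
f 35 9 37
f 35 37 36
f 36 37 38
f 36 38 12
f 37 9 39
f 37 39 38
f 38 39 40
f 38 40 12
f 39 9 41
f 39 41 40
f 40 41 42
f 40 42 12
f 41 9 10
f 41 10 42
f 42 10 11
f 42 11 12
f 44 43 47
f 44 47 45
f 45 47 48
f 45 48 46
f 47 43 49
f 47 49 48
f 48 49 50
f 48 50 46
f 49 43 51
f 49 51 50
f 50 51 52
f 50 52 46
f 51 43 53
f 51 53 52
f 52 53 54
f 52 54 46
f 53 43 55
f 53 55 54
f 54 55 56
f 54 56 46
f 55 43 57
f 55 57 56
f 56 57 58
f 56 58 46
f 57 43 59
f 57 59 58
f 58 59 60
f 58 60 46
f 59 43 61
f 59 61 60
f 60 61 62
f 60 62 46
f 61 43 63
f 61 63 62
f 62 63 64
f 62 64 46
f 63 43 65
f 63 65 64
f 64 65 66
f 64 66 46
f 65 43 67
f 65 67 66
f 66 67 68
f 66 68 46
f 67 43 69
f 67 69 68
f 68 69 70
f 68 70 46
f 69 43 44
f 69 44 70
f 70 44 45
f 70 45 46
f 72 71 75
f 72 75 73
f 73 75 76
f 73 76 74
f 75 71 77
f 75 77 76
f 76 77 78
f 76 78 74
f 77 71 79
f 77 79 78
f 78 79 80
f 78 80 74
f 79 71 81
f 79 81 80
f 80 81 82
f 80 82 74
f 81 71 83
f 81 83 82
f 82 83 84
f 82 84 74
f 83 71 85
f 83 85 84
f 84 85 86
f 84 86 74
f 85 71 87
f 85 87 86
f 86 87 88
f 86 88 74
f 87 71 89
f 87 89 88
f 88 89 90
f 88 90 74
f 89 71 91
f 89 91 90
f 90 91 92
f 90 92 74
f 91 71 72
f 91 72 92
f 92 72 73
f 92 73 74
f 94 93 96
f 94 96 95
f 96 93 97
f 96 97 95
f 97 93 98
f 97 98 95
f 98 93 99
f 98 99 95
f 99 93 100
f 99 100 95
f 100 93 101
f 100 101 95
f 101 93 102
f 101 102 95
f 102 93 103
f 102 103 95
f 103 93 104
f 103 104 95
f 104 93 105
f 104 105 95
f 105 93 106
f 105 106 95
f 106 93 107
f 106 107 95
f 107 93 108
f 107 108 95
f 108 93 94
f 108 94 95



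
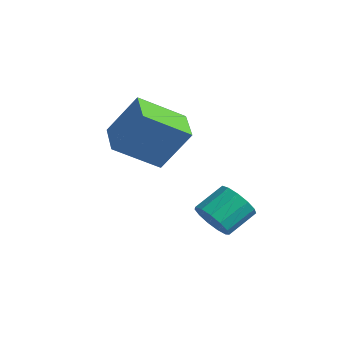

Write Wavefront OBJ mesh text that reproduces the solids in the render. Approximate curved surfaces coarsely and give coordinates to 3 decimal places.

v -1.615 3.092 0.456
v -1.365 3.456 -0.175
v -1.314 4.512 0.454
v -1.565 4.148 1.084
v -1.798 3.481 -0.183
v -1.747 4.537 0.446
v -2.173 3.383 0.012
v -2.123 4.439 0.641
v -2.371 3.193 0.347
v -2.32 4.248 0.976
v -2.329 2.97 0.717
v -2.279 4.026 1.346
v -2.06 2.786 1.004
v -2.01 3.842 1.633
v -1.65 2.7 1.117
v -1.6 3.756 1.746
v -1.229 2.738 1.02
v -1.179 3.793 1.649
v -0.931 2.888 0.743
v -0.88 3.944 1.372
v -0.849 3.103 0.375
v -0.799 4.159 1.004
v -1.011 3.315 0.033
v -0.961 4.371 0.662
v -3.203 2.293 2.466
v -3.888 0.87 3.486
v -4.408 2.987 2.624
v -5.093 1.565 3.645
v -2.567 3.055 3.955
v -3.252 1.633 4.976
v -3.772 3.75 4.114
v -4.457 2.327 5.134
f 2 1 5
f 2 5 3
f 3 5 6
f 3 6 4
f 5 1 7
f 5 7 6
f 6 7 8
f 6 8 4
f 7 1 9
f 7 9 8
f 8 9 10
f 8 10 4
f 9 1 11
f 9 11 10
f 10 11 12
f 10 12 4
f 11 1 13
f 11 13 12
f 12 13 14
f 12 14 4
f 13 1 15
f 13 15 14
f 14 15 16
f 14 16 4
f 15 1 17
f 15 17 16
f 16 17 18
f 16 18 4
f 17 1 19
f 17 19 18
f 18 19 20
f 18 20 4
f 19 1 21
f 19 21 20
f 20 21 22
f 20 22 4
f 21 1 23
f 21 23 22
f 22 23 24
f 22 24 4
f 23 1 2
f 23 2 24
f 24 2 3
f 24 3 4
f 26 28 25
f 29 26 25
f 25 28 27
f 27 29 25
f 26 32 28
f 30 26 29
f 30 32 26
f 28 32 27
f 31 29 27
f 27 32 31
f 31 30 29
f 32 30 31



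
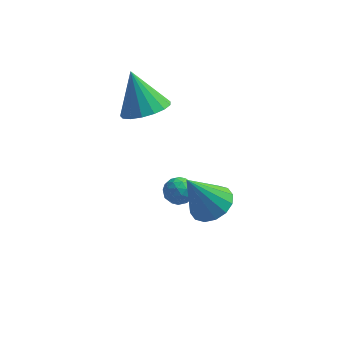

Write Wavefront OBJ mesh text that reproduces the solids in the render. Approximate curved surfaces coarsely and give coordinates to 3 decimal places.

v -0.029 0.635 -1.445
v 0.475 0.144 -1.32
v -0.435 -0.004 -2.32
v 0.069 -0.495 -2.195
v -0.462 -0.401 -1.725
v -0.211 -0.005 -1.185
v 0.251 0.145 -2.455
v 0.502 0.541 -1.915
v 0.648 -0.159 -1.944
v 0.208 -0.496 -1.493
v -0.168 0.636 -2.147
v -0.608 0.299 -1.696
v 0.259 0.446 -1.306
v -0.219 -0.306 -2.334
v -0.531 -0.25 -2.058
v -0.234 -0.539 -1.984
v -0.145 0.358 -1.226
v 0.152 0.07 -1.153
v -0.399 -0.251 -1.391
v -0.112 0.07 -2.487
v 0.185 -0.218 -2.414
v 0.274 0.679 -1.656
v 0.571 0.39 -1.582
v 0.439 0.391 -2.249
v 0.657 -0.021 -1.599
v 0.418 -0.397 -2.113
v 0.525 -0.02 -2.266
v 0.672 0.212 -1.949
v 0.398 -0.219 -1.334
v 0.159 -0.595 -1.848
v -0.153 -0.539 -1.572
v -0.005 -0.307 -1.254
v 0.5 -0.397 -1.701
v -0.119 0.735 -1.792
v -0.358 0.359 -2.306
v 0.045 0.447 -2.386
v 0.193 0.679 -2.068
v -0.378 0.537 -1.527
v -0.617 0.161 -2.041
v -0.632 -0.072 -1.691
v -0.485 0.16 -1.374
v -0.46 0.537 -1.939
v -1.497 1.11 2.531
v -1.014 0.305 3.085
v -2.223 1.87 4.269
v -0.653 0.682 3.072
v -0.485 1.156 2.934
v -0.55 1.62 2.704
v -0.831 1.967 2.435
v -1.265 2.118 2.188
v -1.752 2.038 2.019
v -2.181 1.745 1.968
v -2.453 1.307 2.046
v -2.506 0.824 2.235
v -2.328 0.406 2.492
v -1.96 0.15 2.758
v -1.486 0.113 2.972
v 1.745 -3.046 0.881
v 2.305 -2.374 1.299
v 0.795 -3.374 2.679
v 1.903 -2.123 1.133
v 1.459 -2.119 0.899
v 1.091 -2.364 0.66
v 0.899 -2.792 0.48
v 0.933 -3.287 0.408
v 1.185 -3.718 0.462
v 1.586 -3.969 0.629
v 2.031 -3.973 0.863
v 2.398 -3.728 1.102
v 2.591 -3.301 1.281
v 2.557 -2.805 1.354
f 1 38 17
f 38 12 41
f 17 41 6
f 38 41 17
f 1 17 13
f 17 6 18
f 13 18 2
f 17 18 13
f 1 13 22
f 13 2 23
f 22 23 8
f 13 23 22
f 1 22 34
f 22 8 37
f 34 37 11
f 22 37 34
f 1 34 38
f 34 11 42
f 38 42 12
f 34 42 38
f 2 18 29
f 18 6 32
f 29 32 10
f 18 32 29
f 6 41 19
f 41 12 40
f 19 40 5
f 41 40 19
f 12 42 39
f 42 11 35
f 39 35 3
f 42 35 39
f 11 37 36
f 37 8 24
f 36 24 7
f 37 24 36
f 8 23 28
f 23 2 25
f 28 25 9
f 23 25 28
f 4 30 16
f 30 10 31
f 16 31 5
f 30 31 16
f 4 16 14
f 16 5 15
f 14 15 3
f 16 15 14
f 4 14 21
f 14 3 20
f 21 20 7
f 14 20 21
f 4 21 26
f 21 7 27
f 26 27 9
f 21 27 26
f 4 26 30
f 26 9 33
f 30 33 10
f 26 33 30
f 5 31 19
f 31 10 32
f 19 32 6
f 31 32 19
f 3 15 39
f 15 5 40
f 39 40 12
f 15 40 39
f 7 20 36
f 20 3 35
f 36 35 11
f 20 35 36
f 9 27 28
f 27 7 24
f 28 24 8
f 27 24 28
f 10 33 29
f 33 9 25
f 29 25 2
f 33 25 29
f 44 43 46
f 44 46 45
f 46 43 47
f 46 47 45
f 47 43 48
f 47 48 45
f 48 43 49
f 48 49 45
f 49 43 50
f 49 50 45
f 50 43 51
f 50 51 45
f 51 43 52
f 51 52 45
f 52 43 53
f 52 53 45
f 53 43 54
f 53 54 45
f 54 43 55
f 54 55 45
f 55 43 56
f 55 56 45
f 56 43 57
f 56 57 45
f 57 43 44
f 57 44 45
f 59 58 61
f 59 61 60
f 61 58 62
f 61 62 60
f 62 58 63
f 62 63 60
f 63 58 64
f 63 64 60
f 64 58 65
f 64 65 60
f 65 58 66
f 65 66 60
f 66 58 67
f 66 67 60
f 67 58 68
f 67 68 60
f 68 58 69
f 68 69 60
f 69 58 70
f 69 70 60
f 70 58 71
f 70 71 60
f 71 58 59
f 71 59 60



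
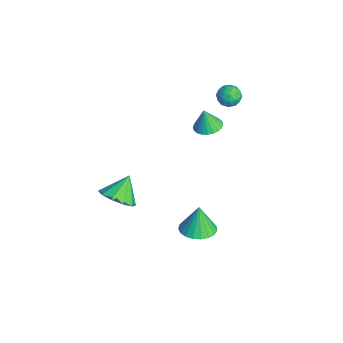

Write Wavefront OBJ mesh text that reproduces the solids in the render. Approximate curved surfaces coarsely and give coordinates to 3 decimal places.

v 0.979 -3.778 -0.538
v 1.837 -3.691 -0.139
v 0.441 -3.042 0.458
v 1.763 -3.242 -0.511
v 1.389 -2.999 -0.893
v 0.859 -3.053 -1.139
v 0.375 -3.384 -1.156
v 0.121 -3.866 -0.936
v 0.195 -4.314 -0.564
v 0.569 -4.558 -0.182
v 1.099 -4.504 0.064
v 1.583 -4.172 0.081
v -3.091 3.082 2.233
v -2.462 3.091 2.06
v -3.218 2.169 1.72
v -2.589 2.178 1.547
v -2.755 2.084 2.17
v -2.676 2.648 2.488
v -3.004 2.612 1.292
v -2.925 3.176 1.61
v -2.408 2.801 1.479
v -2.255 2.474 2.022
v -3.425 2.786 1.758
v -3.272 2.459 2.301
v -2.765 3.166 2.192
v -2.915 2.094 1.588
v -3.012 2.038 1.955
v -2.643 2.043 1.853
v -2.891 2.906 2.443
v -2.522 2.911 2.341
v -2.694 2.319 2.406
v -3.158 2.349 1.439
v -2.789 2.354 1.337
v -3.037 3.217 1.927
v -2.668 3.222 1.825
v -2.986 2.941 1.374
v -2.364 3.001 1.749
v -2.439 2.465 1.447
v -2.683 2.72 1.297
v -2.636 3.052 1.484
v -2.274 2.809 2.068
v -2.349 2.273 1.766
v -2.446 2.217 2.132
v -2.4 2.549 2.319
v -2.242 2.639 1.726
v -3.331 2.987 2.014
v -3.406 2.451 1.712
v -3.28 2.711 1.461
v -3.234 3.043 1.648
v -3.241 2.795 2.333
v -3.316 2.259 2.031
v -3.044 2.208 2.296
v -2.997 2.54 2.483
v -3.438 2.621 2.054
v -2.734 1.582 -0.114
v -2.014 1.657 -0.018
v -2.866 1.398 1.034
v -2.102 1.926 0.015
v -2.287 2.142 0.028
v -2.539 2.273 0.02
v -2.822 2.299 -0.009
v -3.09 2.216 -0.053
v -3.305 2.037 -0.107
v -3.432 1.788 -0.162
v -3.453 1.508 -0.209
v -3.365 1.239 -0.242
v -3.18 1.023 -0.256
v -2.928 0.892 -0.248
v -2.645 0.865 -0.219
v -2.377 0.949 -0.175
v -2.162 1.128 -0.121
v -2.035 1.377 -0.066
v 2.134 -0.26 -2.762
v 2.651 -0.981 -2.61
v 1.886 -0.14 -1.338
v 2.899 -0.702 -2.591
v 3.016 -0.347 -2.601
v 2.979 0.024 -2.638
v 2.797 0.345 -2.697
v 2.5 0.562 -2.768
v 2.14 0.637 -2.837
v 1.779 0.556 -2.893
v 1.479 0.334 -2.927
v 1.293 0.01 -2.932
v 1.252 -0.362 -2.907
v 1.364 -0.715 -2.858
v 1.609 -0.99 -2.792
v 1.945 -1.139 -2.72
v 2.313 -1.136 -2.656
f 2 1 4
f 2 4 3
f 4 1 5
f 4 5 3
f 5 1 6
f 5 6 3
f 6 1 7
f 6 7 3
f 7 1 8
f 7 8 3
f 8 1 9
f 8 9 3
f 9 1 10
f 9 10 3
f 10 1 11
f 10 11 3
f 11 1 12
f 11 12 3
f 12 1 2
f 12 2 3
f 13 50 29
f 50 24 53
f 29 53 18
f 50 53 29
f 13 29 25
f 29 18 30
f 25 30 14
f 29 30 25
f 13 25 34
f 25 14 35
f 34 35 20
f 25 35 34
f 13 34 46
f 34 20 49
f 46 49 23
f 34 49 46
f 13 46 50
f 46 23 54
f 50 54 24
f 46 54 50
f 14 30 41
f 30 18 44
f 41 44 22
f 30 44 41
f 18 53 31
f 53 24 52
f 31 52 17
f 53 52 31
f 24 54 51
f 54 23 47
f 51 47 15
f 54 47 51
f 23 49 48
f 49 20 36
f 48 36 19
f 49 36 48
f 20 35 40
f 35 14 37
f 40 37 21
f 35 37 40
f 16 42 28
f 42 22 43
f 28 43 17
f 42 43 28
f 16 28 26
f 28 17 27
f 26 27 15
f 28 27 26
f 16 26 33
f 26 15 32
f 33 32 19
f 26 32 33
f 16 33 38
f 33 19 39
f 38 39 21
f 33 39 38
f 16 38 42
f 38 21 45
f 42 45 22
f 38 45 42
f 17 43 31
f 43 22 44
f 31 44 18
f 43 44 31
f 15 27 51
f 27 17 52
f 51 52 24
f 27 52 51
f 19 32 48
f 32 15 47
f 48 47 23
f 32 47 48
f 21 39 40
f 39 19 36
f 40 36 20
f 39 36 40
f 22 45 41
f 45 21 37
f 41 37 14
f 45 37 41
f 56 55 58
f 56 58 57
f 58 55 59
f 58 59 57
f 59 55 60
f 59 60 57
f 60 55 61
f 60 61 57
f 61 55 62
f 61 62 57
f 62 55 63
f 62 63 57
f 63 55 64
f 63 64 57
f 64 55 65
f 64 65 57
f 65 55 66
f 65 66 57
f 66 55 67
f 66 67 57
f 67 55 68
f 67 68 57
f 68 55 69
f 68 69 57
f 69 55 70
f 69 70 57
f 70 55 71
f 70 71 57
f 71 55 72
f 71 72 57
f 72 55 56
f 72 56 57
f 74 73 76
f 74 76 75
f 76 73 77
f 76 77 75
f 77 73 78
f 77 78 75
f 78 73 79
f 78 79 75
f 79 73 80
f 79 80 75
f 80 73 81
f 80 81 75
f 81 73 82
f 81 82 75
f 82 73 83
f 82 83 75
f 83 73 84
f 83 84 75
f 84 73 85
f 84 85 75
f 85 73 86
f 85 86 75
f 86 73 87
f 86 87 75
f 87 73 88
f 87 88 75
f 88 73 89
f 88 89 75
f 89 73 74
f 89 74 75



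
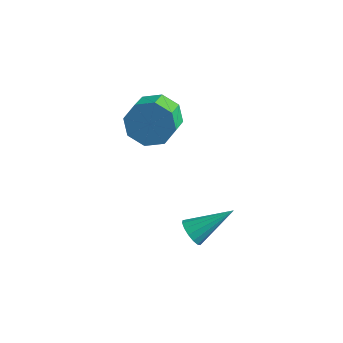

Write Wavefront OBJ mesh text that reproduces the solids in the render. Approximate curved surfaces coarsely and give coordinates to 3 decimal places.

v -1.711 3.692 2.889
v -1.051 3.587 2.272
v -0.73 2.662 2.773
v -1.389 2.768 3.391
v -0.843 3.958 2.823
v -0.522 3.033 3.325
v -1.143 4.174 3.413
v -0.822 3.249 3.915
v -1.776 4.107 3.696
v -1.455 3.183 4.198
v -2.37 3.798 3.507
v -2.049 2.873 4.008
v -2.578 3.427 2.955
v -2.257 2.502 3.457
v -2.278 3.211 2.365
v -1.957 2.286 2.867
v -1.645 3.277 2.082
v -1.324 2.353 2.584
v 0.711 2.08 -0.938
v 1.02 2.171 -1.396
v 1.689 3.16 -0.062
v 0.81 2.37 -1.406
v 0.573 2.492 -1.292
v 0.373 2.503 -1.082
v 0.264 2.401 -0.834
v 0.274 2.213 -0.614
v 0.401 1.99 -0.48
v 0.611 1.79 -0.469
v 0.848 1.669 -0.584
v 1.048 1.657 -0.793
v 1.158 1.759 -1.042
v 1.147 1.947 -1.262
f 2 1 5
f 2 5 3
f 3 5 6
f 3 6 4
f 5 1 7
f 5 7 6
f 6 7 8
f 6 8 4
f 7 1 9
f 7 9 8
f 8 9 10
f 8 10 4
f 9 1 11
f 9 11 10
f 10 11 12
f 10 12 4
f 11 1 13
f 11 13 12
f 12 13 14
f 12 14 4
f 13 1 15
f 13 15 14
f 14 15 16
f 14 16 4
f 15 1 17
f 15 17 16
f 16 17 18
f 16 18 4
f 17 1 2
f 17 2 18
f 18 2 3
f 18 3 4
f 20 19 22
f 20 22 21
f 22 19 23
f 22 23 21
f 23 19 24
f 23 24 21
f 24 19 25
f 24 25 21
f 25 19 26
f 25 26 21
f 26 19 27
f 26 27 21
f 27 19 28
f 27 28 21
f 28 19 29
f 28 29 21
f 29 19 30
f 29 30 21
f 30 19 31
f 30 31 21
f 31 19 32
f 31 32 21
f 32 19 20
f 32 20 21



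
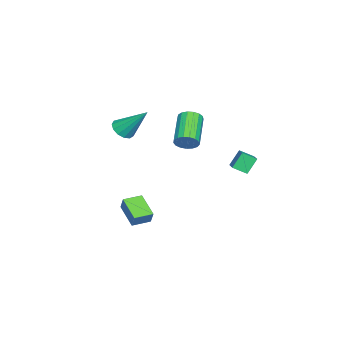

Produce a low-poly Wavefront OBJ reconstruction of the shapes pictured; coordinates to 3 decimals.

v -1.278 -4.564 1.762
v -0.511 -4.593 1.703
v -1.102 -3.076 3.358
v -0.643 -4.283 1.429
v -0.977 -4.063 1.261
v -1.406 -4.002 1.252
v -1.795 -4.12 1.404
v -2.02 -4.378 1.67
v -2.009 -4.696 1.966
v -1.766 -4.972 2.196
v -1.369 -5.119 2.289
v -0.942 -5.089 2.214
v -0.623 -4.893 1.996
v 3.31 -3.091 -1.76
v 3.64 -2.83 -0.976
v 2.563 -2.299 -1.709
v 2.893 -2.037 -0.925
v 4.287 -2.123 -2.495
v 4.617 -1.861 -1.711
v 3.54 -1.33 -2.444
v 3.87 -1.069 -1.66
v 0.523 -0.324 2.174
v 0.888 -0.384 2.78
v -0.919 -0.737 3.832
v -1.283 -0.676 3.226
v 0.813 -0.053 2.763
v -0.993 -0.406 3.815
v 0.672 0.216 2.611
v -1.134 -0.137 3.663
v 0.497 0.361 2.359
v -1.31 0.009 3.411
v 0.328 0.35 2.064
v -1.479 -0.003 3.116
v 0.203 0.184 1.795
v -1.603 -0.168 2.847
v 0.152 -0.098 1.613
v -1.654 -0.45 2.664
v 0.186 -0.432 1.559
v -1.621 -0.784 2.611
v 0.297 -0.741 1.646
v -1.509 -1.093 2.698
v 0.46 -0.954 1.854
v -1.346 -1.307 2.906
v 0.637 -1.023 2.136
v -1.169 -1.376 3.187
v 0.789 -0.932 2.426
v -1.018 -1.285 3.478
v 0.879 -0.702 2.659
v -0.927 -1.054 3.71
v 0.374 2.556 1.975
v 1.495 3.039 2.394
v 0.2 3.323 1.558
v 1.321 3.805 1.977
v 0.879 2.175 1.063
v 2 2.657 1.482
v 0.705 2.941 0.646
v 1.826 3.424 1.065
f 2 1 4
f 2 4 3
f 4 1 5
f 4 5 3
f 5 1 6
f 5 6 3
f 6 1 7
f 6 7 3
f 7 1 8
f 7 8 3
f 8 1 9
f 8 9 3
f 9 1 10
f 9 10 3
f 10 1 11
f 10 11 3
f 11 1 12
f 11 12 3
f 12 1 13
f 12 13 3
f 13 1 2
f 13 2 3
f 15 17 14
f 18 15 14
f 14 17 16
f 16 18 14
f 15 21 17
f 19 15 18
f 19 21 15
f 17 21 16
f 20 18 16
f 16 21 20
f 20 19 18
f 21 19 20
f 23 22 26
f 23 26 24
f 24 26 27
f 24 27 25
f 26 22 28
f 26 28 27
f 27 28 29
f 27 29 25
f 28 22 30
f 28 30 29
f 29 30 31
f 29 31 25
f 30 22 32
f 30 32 31
f 31 32 33
f 31 33 25
f 32 22 34
f 32 34 33
f 33 34 35
f 33 35 25
f 34 22 36
f 34 36 35
f 35 36 37
f 35 37 25
f 36 22 38
f 36 38 37
f 37 38 39
f 37 39 25
f 38 22 40
f 38 40 39
f 39 40 41
f 39 41 25
f 40 22 42
f 40 42 41
f 41 42 43
f 41 43 25
f 42 22 44
f 42 44 43
f 43 44 45
f 43 45 25
f 44 22 46
f 44 46 45
f 45 46 47
f 45 47 25
f 46 22 48
f 46 48 47
f 47 48 49
f 47 49 25
f 48 22 23
f 48 23 49
f 49 23 24
f 49 24 25
f 51 53 50
f 54 51 50
f 50 53 52
f 52 54 50
f 51 57 53
f 55 51 54
f 55 57 51
f 53 57 52
f 56 54 52
f 52 57 56
f 56 55 54
f 57 55 56



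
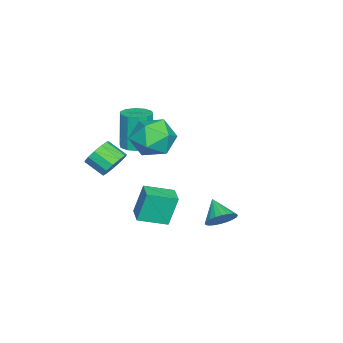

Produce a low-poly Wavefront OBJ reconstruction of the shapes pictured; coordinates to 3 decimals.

v 1.41 -2.993 1.849
v 1.74 -3.454 1.257
v 1.52 -4.409 1.878
v 1.19 -3.947 2.471
v 2.084 -3.346 1.545
v 1.865 -4.3 2.166
v 2.215 -3.126 1.93
v 1.995 -4.08 2.551
v 2.09 -2.863 2.289
v 1.87 -3.818 2.91
v 1.749 -2.642 2.508
v 1.529 -3.596 3.13
v 1.3 -2.532 2.519
v 1.081 -3.486 3.14
v 0.886 -2.568 2.316
v 0.667 -3.523 2.938
v 0.639 -2.739 1.966
v 0.419 -3.694 2.587
v 0.636 -2.991 1.578
v 0.416 -3.946 2.2
v 0.879 -3.243 1.277
v 0.659 -4.198 1.898
v 1.29 -3.416 1.157
v 1.071 -4.37 1.778
v 0.918 -0.536 3.968
v 1.599 -1.391 3.427
v -0.719 -1.489 3.413
v -0.038 -2.344 2.872
v -0.049 -2.252 4.089
v 0.962 -1.663 4.431
v -0.082 -1.217 2.409
v 0.929 -0.628 2.751
v 0.981 -1.812 2.464
v 1.002 -2.452 3.502
v -0.122 -0.428 3.338
v -0.101 -1.068 4.376
v 1.417 2.118 -0.957
v 1.896 2.261 -0.332
v 0.603 1.462 -0.183
v 1.706 2.509 -0.322
v 1.472 2.697 -0.408
v 1.23 2.797 -0.578
v 1.017 2.794 -0.805
v 0.864 2.687 -1.056
v 0.795 2.494 -1.292
v 0.821 2.244 -1.476
v 0.938 1.974 -1.582
v 1.128 1.726 -1.592
v 1.361 1.538 -1.506
v 1.603 1.438 -1.336
v 1.817 1.442 -1.108
v 1.97 1.548 -0.858
v 2.038 1.741 -0.622
v 2.012 1.991 -0.438
v -1.371 -3 -3.071
v -1.684 -2.581 -1.39
v -2.012 -1.61 -3.537
v -2.325 -1.191 -1.856
v -0.355 -2.509 -3.004
v -0.668 -2.09 -1.323
v -0.996 -1.119 -3.47
v -1.309 -0.7 -1.789
v -3.776 -3.574 0.058
v -2.979 -3.776 0.173
v -3.307 -3.847 2.317
v -4.104 -3.646 2.202
v -3.017 -3.265 0.184
v -3.344 -3.336 2.328
v -3.344 -2.871 0.147
v -3.672 -2.943 2.291
v -3.836 -2.747 0.076
v -4.164 -2.818 2.22
v -4.306 -2.938 -0.002
v -4.633 -3.01 2.142
v -4.573 -3.373 -0.057
v -4.901 -3.444 2.087
v -4.536 -3.884 -0.068
v -4.863 -3.955 2.076
v -4.208 -4.277 -0.031
v -4.536 -4.349 2.113
v -3.716 -4.402 0.04
v -4.044 -4.473 2.184
v -3.247 -4.21 0.118
v -3.574 -4.282 2.262
f 2 1 5
f 2 5 3
f 3 5 6
f 3 6 4
f 5 1 7
f 5 7 6
f 6 7 8
f 6 8 4
f 7 1 9
f 7 9 8
f 8 9 10
f 8 10 4
f 9 1 11
f 9 11 10
f 10 11 12
f 10 12 4
f 11 1 13
f 11 13 12
f 12 13 14
f 12 14 4
f 13 1 15
f 13 15 14
f 14 15 16
f 14 16 4
f 15 1 17
f 15 17 16
f 16 17 18
f 16 18 4
f 17 1 19
f 17 19 18
f 18 19 20
f 18 20 4
f 19 1 21
f 19 21 20
f 20 21 22
f 20 22 4
f 21 1 23
f 21 23 22
f 22 23 24
f 22 24 4
f 23 1 2
f 23 2 24
f 24 2 3
f 24 3 4
f 25 36 30
f 25 30 26
f 25 26 32
f 25 32 35
f 25 35 36
f 26 30 34
f 30 36 29
f 36 35 27
f 35 32 31
f 32 26 33
f 28 34 29
f 28 29 27
f 28 27 31
f 28 31 33
f 28 33 34
f 29 34 30
f 27 29 36
f 31 27 35
f 33 31 32
f 34 33 26
f 38 37 40
f 38 40 39
f 40 37 41
f 40 41 39
f 41 37 42
f 41 42 39
f 42 37 43
f 42 43 39
f 43 37 44
f 43 44 39
f 44 37 45
f 44 45 39
f 45 37 46
f 45 46 39
f 46 37 47
f 46 47 39
f 47 37 48
f 47 48 39
f 48 37 49
f 48 49 39
f 49 37 50
f 49 50 39
f 50 37 51
f 50 51 39
f 51 37 52
f 51 52 39
f 52 37 53
f 52 53 39
f 53 37 54
f 53 54 39
f 54 37 38
f 54 38 39
f 56 58 55
f 59 56 55
f 55 58 57
f 57 59 55
f 56 62 58
f 60 56 59
f 60 62 56
f 58 62 57
f 61 59 57
f 57 62 61
f 61 60 59
f 62 60 61
f 64 63 67
f 64 67 65
f 65 67 68
f 65 68 66
f 67 63 69
f 67 69 68
f 68 69 70
f 68 70 66
f 69 63 71
f 69 71 70
f 70 71 72
f 70 72 66
f 71 63 73
f 71 73 72
f 72 73 74
f 72 74 66
f 73 63 75
f 73 75 74
f 74 75 76
f 74 76 66
f 75 63 77
f 75 77 76
f 76 77 78
f 76 78 66
f 77 63 79
f 77 79 78
f 78 79 80
f 78 80 66
f 79 63 81
f 79 81 80
f 80 81 82
f 80 82 66
f 81 63 83
f 81 83 82
f 82 83 84
f 82 84 66
f 83 63 64
f 83 64 84
f 84 64 65
f 84 65 66

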